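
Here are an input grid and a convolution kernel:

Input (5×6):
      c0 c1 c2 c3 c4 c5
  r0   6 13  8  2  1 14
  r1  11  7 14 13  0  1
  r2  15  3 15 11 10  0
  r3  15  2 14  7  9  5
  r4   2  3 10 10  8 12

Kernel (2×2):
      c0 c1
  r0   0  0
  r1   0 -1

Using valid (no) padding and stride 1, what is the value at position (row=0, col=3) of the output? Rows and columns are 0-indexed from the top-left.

The receptive field on the input at this output position is [2 1 / 13 0]. Elementwise product with the kernel and sum: 0·-1.

0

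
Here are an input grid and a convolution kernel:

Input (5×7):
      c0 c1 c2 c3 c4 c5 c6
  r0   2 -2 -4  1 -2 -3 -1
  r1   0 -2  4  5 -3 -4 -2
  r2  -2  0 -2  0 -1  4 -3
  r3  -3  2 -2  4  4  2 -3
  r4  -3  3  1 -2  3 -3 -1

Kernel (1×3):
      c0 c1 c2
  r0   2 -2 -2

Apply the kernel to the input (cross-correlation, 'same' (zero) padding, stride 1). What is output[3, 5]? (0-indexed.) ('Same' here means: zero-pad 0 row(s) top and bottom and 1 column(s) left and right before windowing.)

10

The receptive field on the zero-padded input at this output position is [4 2 -3]. Elementwise product with the kernel and sum: 4·2 + 2·-2 + -3·-2.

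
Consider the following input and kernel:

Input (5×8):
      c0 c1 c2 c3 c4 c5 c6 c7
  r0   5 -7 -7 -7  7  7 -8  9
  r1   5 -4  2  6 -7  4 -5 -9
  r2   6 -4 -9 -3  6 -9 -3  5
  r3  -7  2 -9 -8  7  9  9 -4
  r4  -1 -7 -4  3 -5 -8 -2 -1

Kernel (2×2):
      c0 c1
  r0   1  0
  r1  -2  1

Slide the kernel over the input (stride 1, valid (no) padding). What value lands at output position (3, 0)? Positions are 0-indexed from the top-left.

-12

The receptive field on the input at this output position is [-7 2 / -1 -7]. Elementwise product with the kernel and sum: -7·1 + -1·-2 + -7·1.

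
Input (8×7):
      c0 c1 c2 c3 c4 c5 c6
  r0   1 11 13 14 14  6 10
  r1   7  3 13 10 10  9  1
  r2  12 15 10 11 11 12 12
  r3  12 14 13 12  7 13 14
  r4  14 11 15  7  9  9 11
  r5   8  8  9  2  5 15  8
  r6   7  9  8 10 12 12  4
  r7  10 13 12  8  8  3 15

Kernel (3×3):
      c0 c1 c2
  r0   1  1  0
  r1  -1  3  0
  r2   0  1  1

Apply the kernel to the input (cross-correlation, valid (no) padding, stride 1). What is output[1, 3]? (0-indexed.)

62

The receptive field on the input at this output position is [10 10 9 / 11 11 12 / 12 7 13]. Elementwise product with the kernel and sum: 10·1 + 10·1 + 11·-1 + 11·3 + 7·1 + 13·1.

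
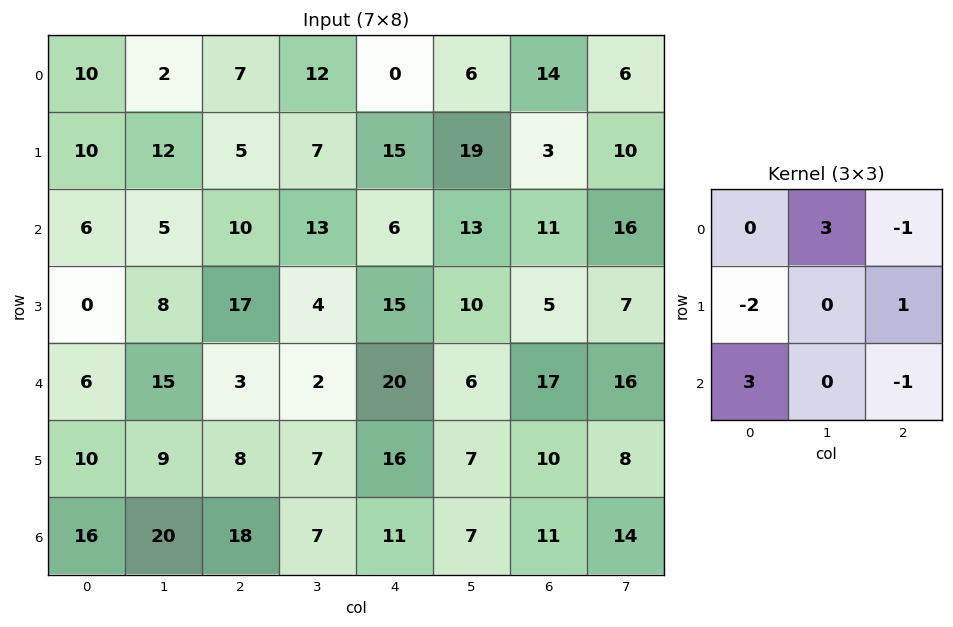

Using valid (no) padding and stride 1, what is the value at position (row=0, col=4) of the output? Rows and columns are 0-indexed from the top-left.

-16

The receptive field on the input at this output position is [0 6 14 / 15 19 3 / 6 13 11]. Elementwise product with the kernel and sum: 6·3 + 14·-1 + 15·-2 + 3·1 + 6·3 + 11·-1.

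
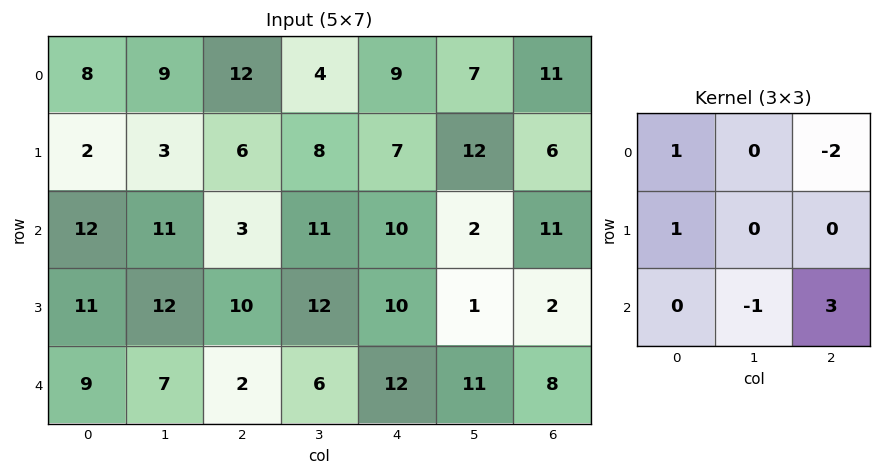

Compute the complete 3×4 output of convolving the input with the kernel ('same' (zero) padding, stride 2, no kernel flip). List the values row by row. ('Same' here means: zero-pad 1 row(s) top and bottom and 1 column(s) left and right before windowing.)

7 27 33 1
19 24 -12 12
-24 -5 16 12

Output[0,0]: The receptive field on the zero-padded input at this output position is [0 0 0 / 0 8 9 / 0 2 3]. Elementwise product with the kernel and sum: 0·1 + 0·-2 + 0·1 + 2·-1 + 3·3.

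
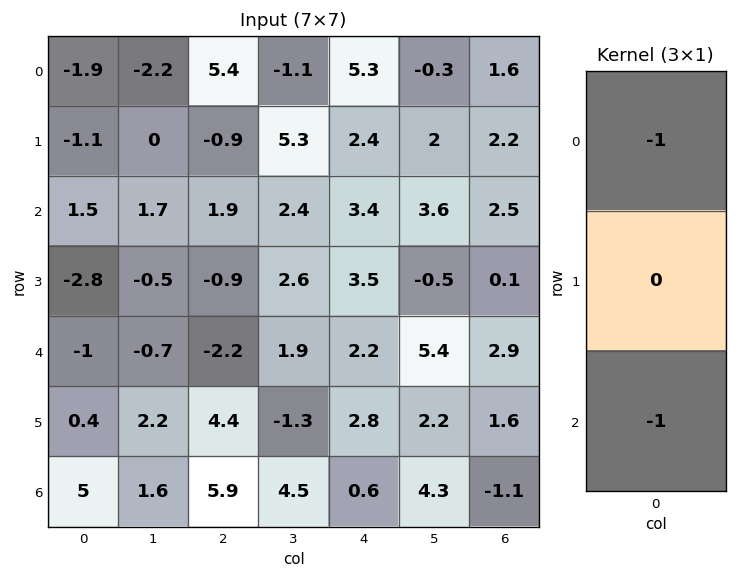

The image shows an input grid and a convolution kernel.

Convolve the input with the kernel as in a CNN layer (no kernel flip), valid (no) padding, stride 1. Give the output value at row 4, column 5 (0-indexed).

The receptive field on the input at this output position is [5.4 / 2.2 / 4.3]. Elementwise product with the kernel and sum: 5.4·-1 + 4.3·-1.

-9.7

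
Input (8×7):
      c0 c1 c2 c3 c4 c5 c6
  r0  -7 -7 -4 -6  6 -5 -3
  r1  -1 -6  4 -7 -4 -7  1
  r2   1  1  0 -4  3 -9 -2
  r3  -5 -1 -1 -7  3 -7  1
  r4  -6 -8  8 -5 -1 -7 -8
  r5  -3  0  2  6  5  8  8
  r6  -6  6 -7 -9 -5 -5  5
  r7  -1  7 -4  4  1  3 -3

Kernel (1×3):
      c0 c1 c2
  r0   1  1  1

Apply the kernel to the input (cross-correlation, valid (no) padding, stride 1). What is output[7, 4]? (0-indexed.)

1

The receptive field on the input at this output position is [1 3 -3]. Elementwise product with the kernel and sum: 1·1 + 3·1 + -3·1.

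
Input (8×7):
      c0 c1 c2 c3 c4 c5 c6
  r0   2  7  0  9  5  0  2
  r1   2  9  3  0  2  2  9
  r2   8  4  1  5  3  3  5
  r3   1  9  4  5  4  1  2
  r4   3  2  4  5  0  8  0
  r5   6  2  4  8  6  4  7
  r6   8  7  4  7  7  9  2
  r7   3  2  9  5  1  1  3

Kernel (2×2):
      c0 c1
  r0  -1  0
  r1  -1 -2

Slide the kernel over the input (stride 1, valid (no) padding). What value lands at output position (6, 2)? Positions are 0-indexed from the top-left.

-23

The receptive field on the input at this output position is [4 7 / 9 5]. Elementwise product with the kernel and sum: 4·-1 + 9·-1 + 5·-2.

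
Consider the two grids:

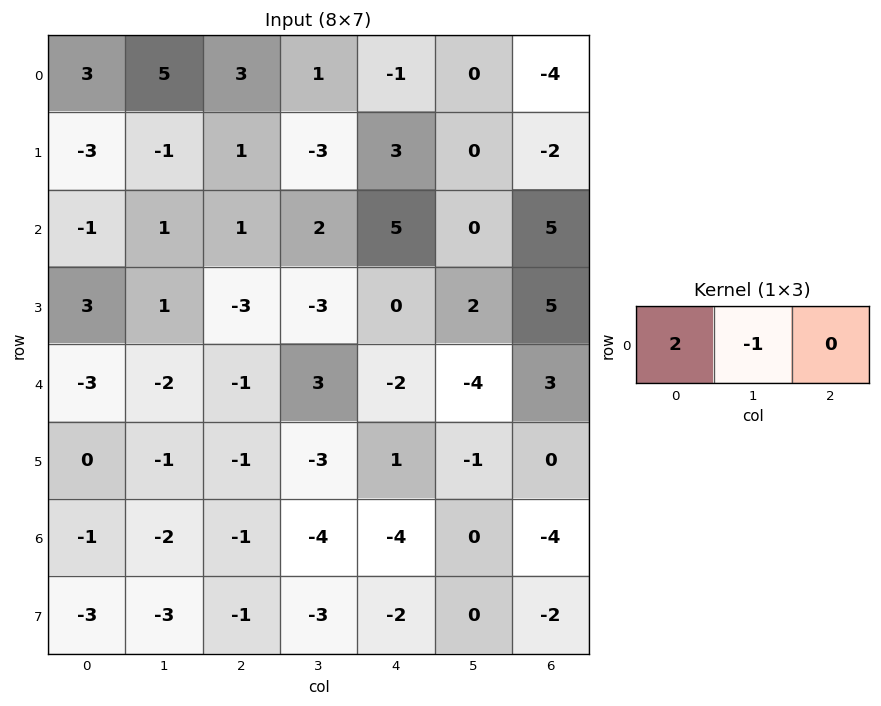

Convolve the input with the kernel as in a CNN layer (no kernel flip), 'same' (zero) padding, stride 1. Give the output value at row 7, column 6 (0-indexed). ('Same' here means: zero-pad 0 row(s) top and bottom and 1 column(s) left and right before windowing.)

2

The receptive field on the zero-padded input at this output position is [0 -2 0]. Elementwise product with the kernel and sum: 0·2 + -2·-1.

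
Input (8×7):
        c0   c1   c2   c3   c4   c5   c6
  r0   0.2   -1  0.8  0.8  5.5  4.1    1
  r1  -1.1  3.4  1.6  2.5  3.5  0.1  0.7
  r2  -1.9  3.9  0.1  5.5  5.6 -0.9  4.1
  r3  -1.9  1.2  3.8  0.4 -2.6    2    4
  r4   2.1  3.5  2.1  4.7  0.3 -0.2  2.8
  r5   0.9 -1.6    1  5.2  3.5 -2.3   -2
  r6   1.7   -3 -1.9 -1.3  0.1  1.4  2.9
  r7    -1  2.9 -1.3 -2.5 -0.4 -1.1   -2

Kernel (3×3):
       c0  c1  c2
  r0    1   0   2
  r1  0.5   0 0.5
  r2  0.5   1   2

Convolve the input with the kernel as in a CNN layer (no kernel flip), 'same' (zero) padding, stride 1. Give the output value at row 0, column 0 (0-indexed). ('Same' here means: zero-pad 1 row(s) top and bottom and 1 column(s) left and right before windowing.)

5.2

The receptive field on the zero-padded input at this output position is [0 0 0 / 0 0.2 -1 / 0 -1.1 3.4]. Elementwise product with the kernel and sum: 0·1 + 0·2 + 0·0.5 + -1·0.5 + 0·0.5 + -1.1·1 + 3.4·2.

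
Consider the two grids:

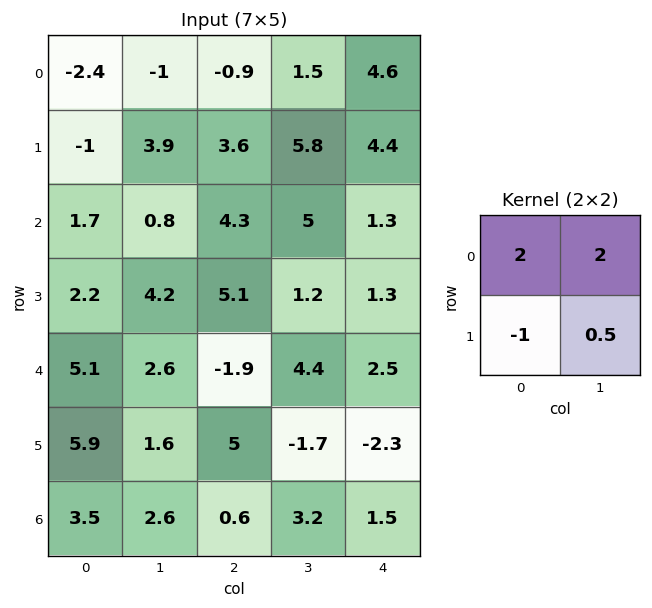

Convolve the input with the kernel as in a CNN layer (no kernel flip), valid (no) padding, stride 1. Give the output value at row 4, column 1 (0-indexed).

The receptive field on the input at this output position is [2.6 -1.9 / 1.6 5]. Elementwise product with the kernel and sum: 2.6·2 + -1.9·2 + 1.6·-1 + 5·0.5.

2.3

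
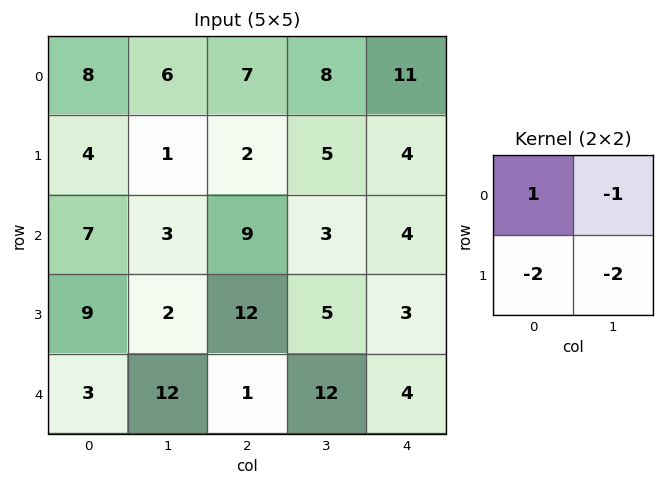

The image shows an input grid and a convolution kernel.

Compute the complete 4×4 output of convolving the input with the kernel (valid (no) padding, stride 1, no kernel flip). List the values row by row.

-8 -7 -15 -21
-17 -25 -27 -13
-18 -34 -28 -17
-23 -36 -19 -30

Output[0,0]: The receptive field on the input at this output position is [8 6 / 4 1]. Elementwise product with the kernel and sum: 8·1 + 6·-1 + 4·-2 + 1·-2.
Output[0,1]: The receptive field on the input at this output position is [6 7 / 1 2]. Elementwise product with the kernel and sum: 6·1 + 7·-1 + 1·-2 + 2·-2.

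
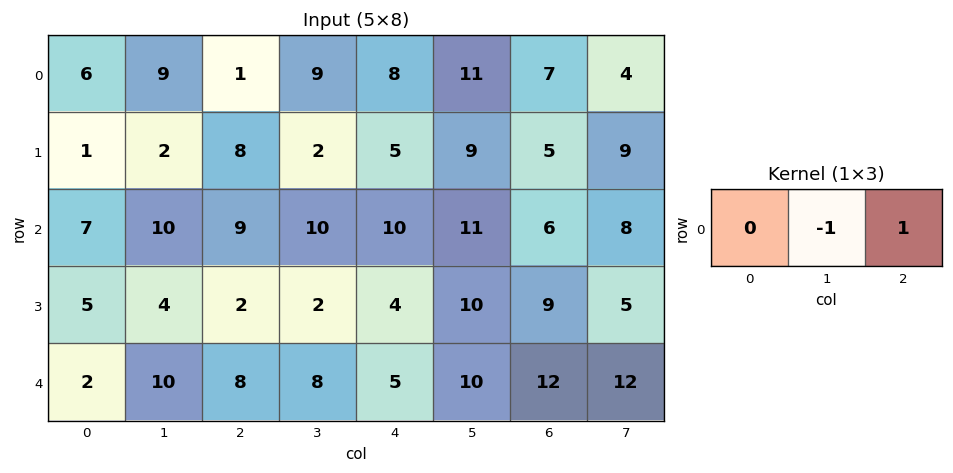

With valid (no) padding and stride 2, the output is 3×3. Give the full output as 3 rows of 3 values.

-8 -1 -4
-1 0 -5
-2 -3 2

Output[0,0]: The receptive field on the input at this output position is [6 9 1]. Elementwise product with the kernel and sum: 9·-1 + 1·1.
Output[0,1]: The receptive field on the input at this output position is [1 9 8]. Elementwise product with the kernel and sum: 9·-1 + 8·1.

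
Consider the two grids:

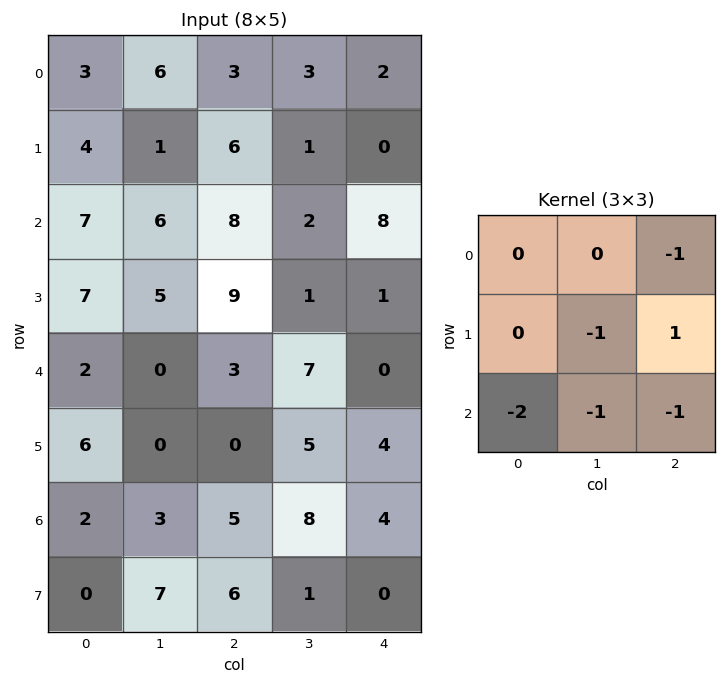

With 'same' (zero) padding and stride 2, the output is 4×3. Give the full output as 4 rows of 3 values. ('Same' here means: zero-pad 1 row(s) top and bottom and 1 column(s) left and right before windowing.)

-2 -9 -4
-14 -27 -11
-13 -2 -14
-6 -23 -6

Output[0,0]: The receptive field on the zero-padded input at this output position is [0 0 0 / 0 3 6 / 0 4 1]. Elementwise product with the kernel and sum: 0·-1 + 3·-1 + 6·1 + 0·-2 + 4·-1 + 1·-1.
Output[0,1]: The receptive field on the zero-padded input at this output position is [0 0 0 / 6 3 3 / 1 6 1]. Elementwise product with the kernel and sum: 0·-1 + 3·-1 + 3·1 + 1·-2 + 6·-1 + 1·-1.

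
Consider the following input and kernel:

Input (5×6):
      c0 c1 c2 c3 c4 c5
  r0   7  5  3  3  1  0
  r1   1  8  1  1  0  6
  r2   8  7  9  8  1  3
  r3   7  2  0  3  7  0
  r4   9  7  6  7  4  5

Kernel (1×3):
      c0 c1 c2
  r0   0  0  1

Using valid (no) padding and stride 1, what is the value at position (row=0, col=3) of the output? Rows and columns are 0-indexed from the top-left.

0

The receptive field on the input at this output position is [3 1 0]. Elementwise product with the kernel and sum: 0·1.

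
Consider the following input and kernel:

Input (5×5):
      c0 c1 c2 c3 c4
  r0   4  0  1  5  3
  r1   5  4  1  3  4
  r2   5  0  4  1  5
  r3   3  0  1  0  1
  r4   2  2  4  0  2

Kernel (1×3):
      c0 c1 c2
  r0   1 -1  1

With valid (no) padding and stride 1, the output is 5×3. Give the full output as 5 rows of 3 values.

Output[0,0]: The receptive field on the input at this output position is [4 0 1]. Elementwise product with the kernel and sum: 4·1 + 0·-1 + 1·1.

5 4 -1
2 6 2
9 -3 8
4 -1 2
4 -2 6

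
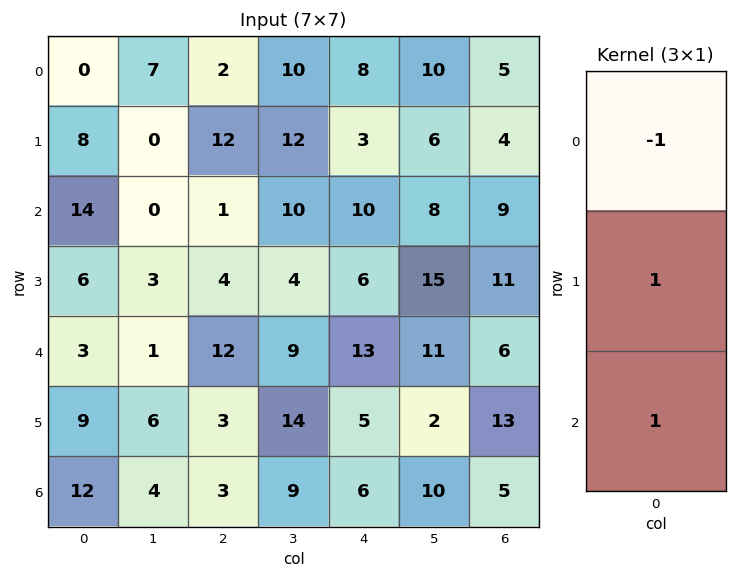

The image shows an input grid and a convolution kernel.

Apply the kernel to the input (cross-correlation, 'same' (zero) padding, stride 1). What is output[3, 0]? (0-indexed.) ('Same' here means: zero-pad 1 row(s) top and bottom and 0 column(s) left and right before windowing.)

-5

The receptive field on the zero-padded input at this output position is [14 / 6 / 3]. Elementwise product with the kernel and sum: 14·-1 + 6·1 + 3·1.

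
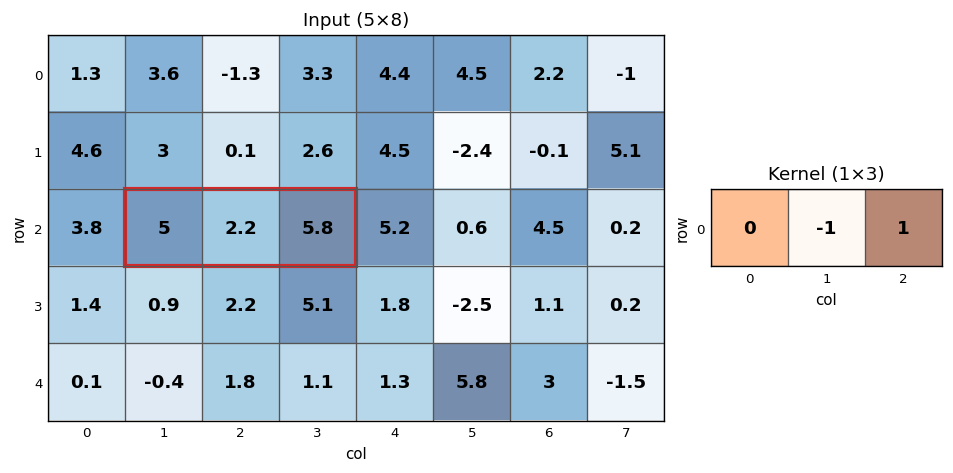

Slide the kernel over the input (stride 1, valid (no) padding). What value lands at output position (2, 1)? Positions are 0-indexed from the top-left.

3.6

The receptive field on the input at this output position is [5 2.2 5.8]. Elementwise product with the kernel and sum: 2.2·-1 + 5.8·1.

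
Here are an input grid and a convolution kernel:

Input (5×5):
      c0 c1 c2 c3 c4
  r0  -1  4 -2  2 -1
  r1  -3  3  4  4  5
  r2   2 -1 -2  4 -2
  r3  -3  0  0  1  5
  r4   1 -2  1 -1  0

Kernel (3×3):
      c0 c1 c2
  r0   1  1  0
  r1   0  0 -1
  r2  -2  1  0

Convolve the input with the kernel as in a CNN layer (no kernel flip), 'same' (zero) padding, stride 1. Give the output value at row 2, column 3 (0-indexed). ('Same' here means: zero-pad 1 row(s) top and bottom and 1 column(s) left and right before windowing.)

11

The receptive field on the zero-padded input at this output position is [4 4 5 / -2 4 -2 / 0 1 5]. Elementwise product with the kernel and sum: 4·1 + 4·1 + -2·-1 + 0·-2 + 1·1.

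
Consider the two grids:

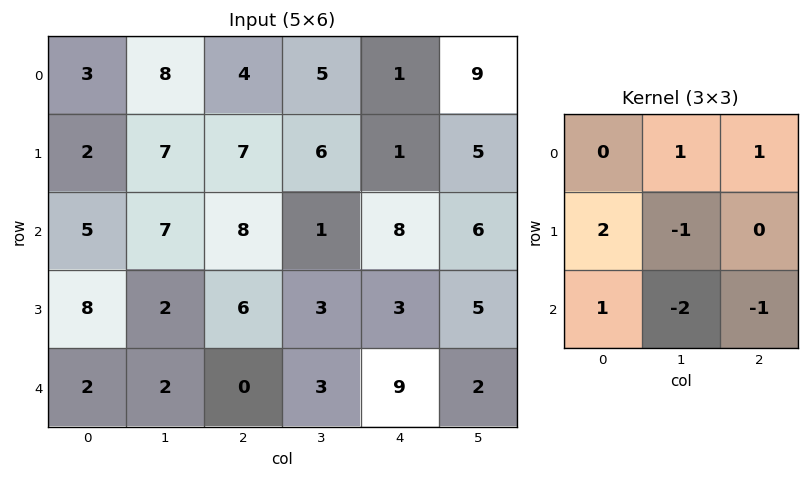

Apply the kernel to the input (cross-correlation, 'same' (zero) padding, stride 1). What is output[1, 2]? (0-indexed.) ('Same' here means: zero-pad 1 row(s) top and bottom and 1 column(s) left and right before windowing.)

The receptive field on the zero-padded input at this output position is [8 4 5 / 7 7 6 / 7 8 1]. Elementwise product with the kernel and sum: 4·1 + 5·1 + 7·2 + 7·-1 + 7·1 + 8·-2 + 1·-1.

6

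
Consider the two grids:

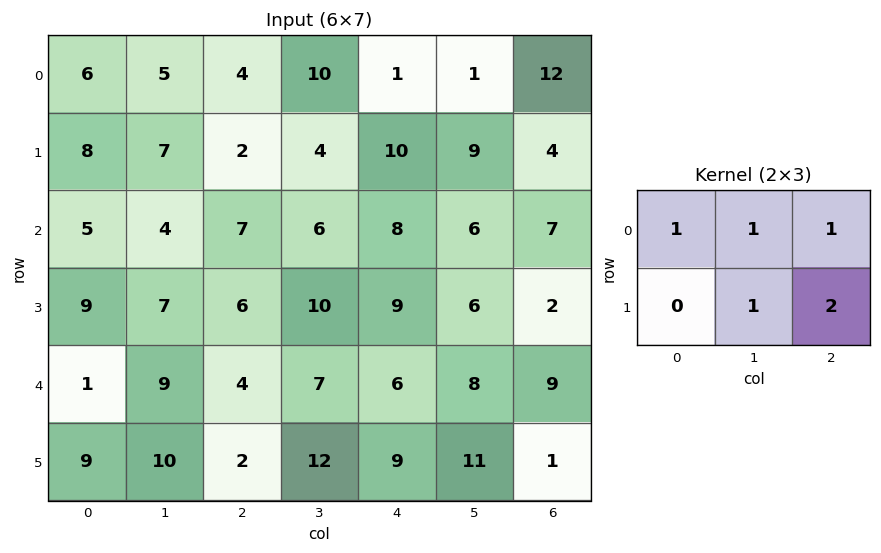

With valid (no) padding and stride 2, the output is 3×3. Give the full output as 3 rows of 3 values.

Output[0,0]: The receptive field on the input at this output position is [6 5 4 / 8 7 2]. Elementwise product with the kernel and sum: 6·1 + 5·1 + 4·1 + 7·1 + 2·2.
Output[0,1]: The receptive field on the input at this output position is [4 10 1 / 2 4 10]. Elementwise product with the kernel and sum: 4·1 + 10·1 + 1·1 + 4·1 + 10·2.

26 39 31
35 49 31
28 47 36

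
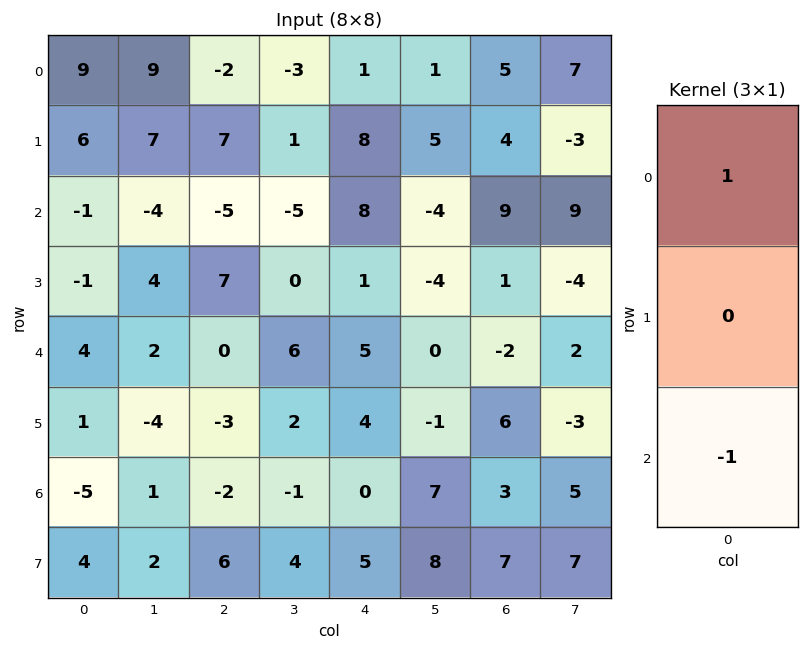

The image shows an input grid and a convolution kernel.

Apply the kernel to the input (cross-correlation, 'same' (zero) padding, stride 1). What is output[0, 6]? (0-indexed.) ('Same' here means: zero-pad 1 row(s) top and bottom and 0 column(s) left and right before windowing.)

-4

The receptive field on the zero-padded input at this output position is [0 / 5 / 4]. Elementwise product with the kernel and sum: 0·1 + 4·-1.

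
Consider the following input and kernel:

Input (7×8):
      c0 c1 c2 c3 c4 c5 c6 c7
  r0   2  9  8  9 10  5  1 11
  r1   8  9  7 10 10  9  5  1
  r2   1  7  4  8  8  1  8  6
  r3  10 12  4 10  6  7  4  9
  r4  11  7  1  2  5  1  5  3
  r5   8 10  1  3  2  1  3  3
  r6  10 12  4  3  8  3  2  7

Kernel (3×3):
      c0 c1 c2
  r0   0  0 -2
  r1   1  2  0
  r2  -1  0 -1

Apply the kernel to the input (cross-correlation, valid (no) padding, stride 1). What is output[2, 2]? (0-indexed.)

The receptive field on the input at this output position is [4 8 8 / 4 10 6 / 1 2 5]. Elementwise product with the kernel and sum: 8·-2 + 4·1 + 10·2 + 1·-1 + 5·-1.

2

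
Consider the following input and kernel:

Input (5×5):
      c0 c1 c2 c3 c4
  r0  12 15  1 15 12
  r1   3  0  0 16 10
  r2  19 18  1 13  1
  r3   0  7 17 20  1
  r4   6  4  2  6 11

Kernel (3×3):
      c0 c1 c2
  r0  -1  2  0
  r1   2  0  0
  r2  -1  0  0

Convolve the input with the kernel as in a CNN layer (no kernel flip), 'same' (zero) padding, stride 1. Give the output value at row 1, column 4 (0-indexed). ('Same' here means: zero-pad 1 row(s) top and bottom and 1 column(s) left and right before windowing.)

28

The receptive field on the zero-padded input at this output position is [15 12 0 / 16 10 0 / 13 1 0]. Elementwise product with the kernel and sum: 15·-1 + 12·2 + 16·2 + 13·-1.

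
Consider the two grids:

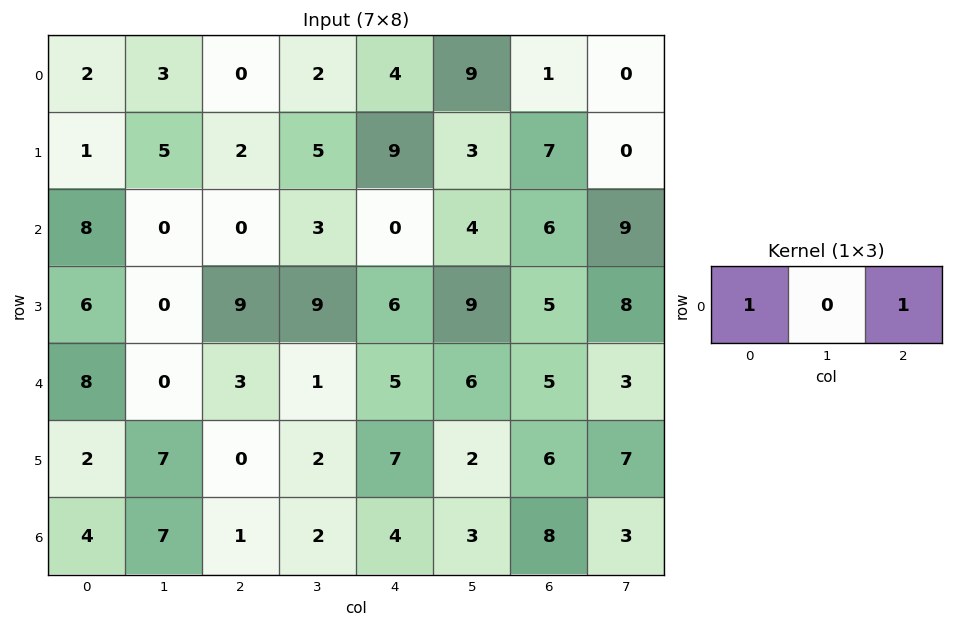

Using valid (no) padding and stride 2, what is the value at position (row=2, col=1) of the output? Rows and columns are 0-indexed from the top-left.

8

The receptive field on the input at this output position is [3 1 5]. Elementwise product with the kernel and sum: 3·1 + 5·1.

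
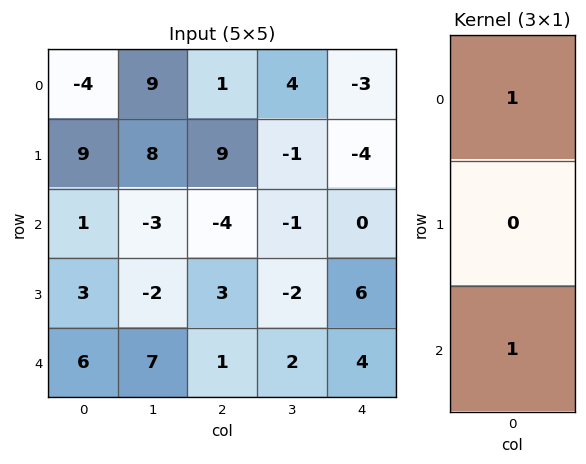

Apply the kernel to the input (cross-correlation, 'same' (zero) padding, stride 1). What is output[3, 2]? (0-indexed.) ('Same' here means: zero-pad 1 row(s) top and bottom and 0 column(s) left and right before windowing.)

The receptive field on the zero-padded input at this output position is [-4 / 3 / 1]. Elementwise product with the kernel and sum: -4·1 + 1·1.

-3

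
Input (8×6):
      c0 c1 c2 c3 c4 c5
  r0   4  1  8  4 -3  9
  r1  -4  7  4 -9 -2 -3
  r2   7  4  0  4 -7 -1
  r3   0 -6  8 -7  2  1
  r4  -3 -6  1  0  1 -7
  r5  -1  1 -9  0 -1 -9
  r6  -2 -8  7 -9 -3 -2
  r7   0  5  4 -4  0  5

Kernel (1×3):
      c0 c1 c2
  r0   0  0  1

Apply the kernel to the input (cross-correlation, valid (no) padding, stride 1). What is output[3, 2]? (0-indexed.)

The receptive field on the input at this output position is [8 -7 2]. Elementwise product with the kernel and sum: 2·1.

2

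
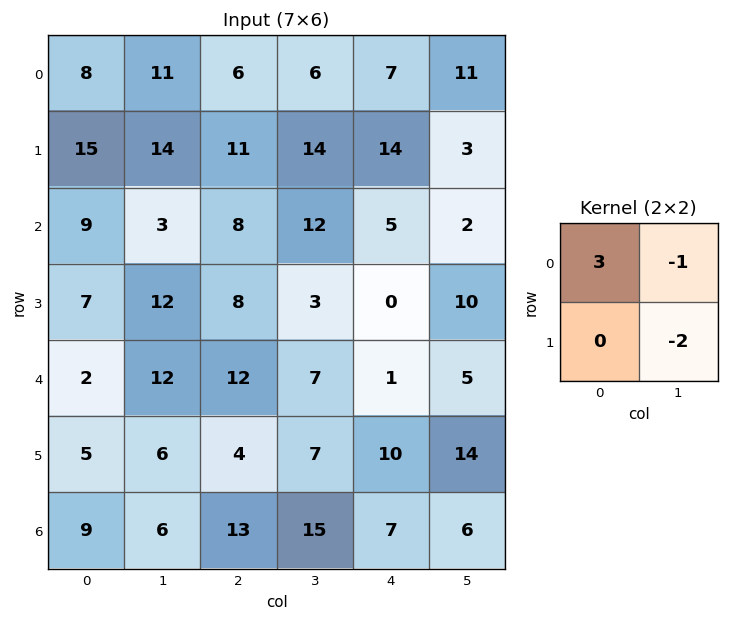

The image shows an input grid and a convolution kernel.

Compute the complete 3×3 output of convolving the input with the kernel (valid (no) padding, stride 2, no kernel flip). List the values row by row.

Output[0,0]: The receptive field on the input at this output position is [8 11 / 15 14]. Elementwise product with the kernel and sum: 8·3 + 11·-1 + 14·-2.

-15 -16 4
0 6 -7
-18 15 -30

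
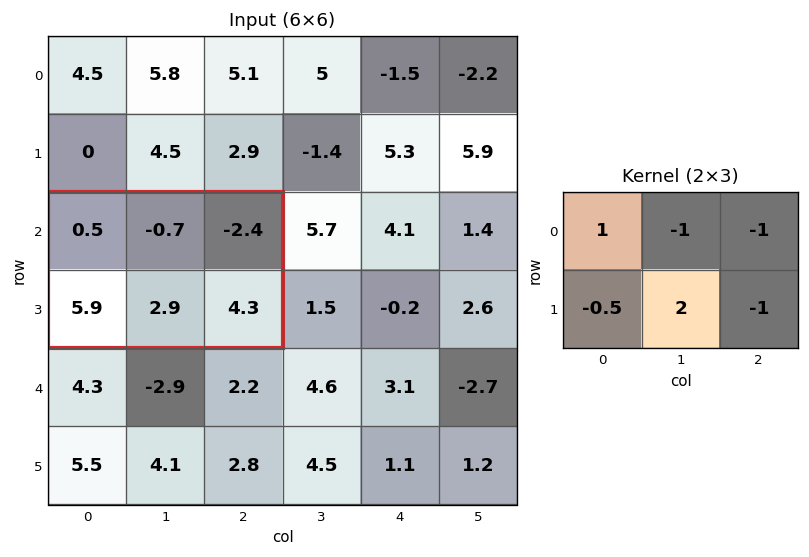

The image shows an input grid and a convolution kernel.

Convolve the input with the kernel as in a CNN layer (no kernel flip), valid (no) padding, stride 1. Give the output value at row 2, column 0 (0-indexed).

The receptive field on the input at this output position is [0.5 -0.7 -2.4 / 5.9 2.9 4.3]. Elementwise product with the kernel and sum: 0.5·1 + -0.7·-1 + -2.4·-1 + 5.9·-0.5 + 2.9·2 + 4.3·-1.

2.15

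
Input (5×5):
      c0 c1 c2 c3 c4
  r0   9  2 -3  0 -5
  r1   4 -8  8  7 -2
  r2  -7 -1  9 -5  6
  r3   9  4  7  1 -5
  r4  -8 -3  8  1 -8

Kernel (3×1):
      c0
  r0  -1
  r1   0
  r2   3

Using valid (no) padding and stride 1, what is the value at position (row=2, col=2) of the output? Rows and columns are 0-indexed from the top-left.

The receptive field on the input at this output position is [9 / 7 / 8]. Elementwise product with the kernel and sum: 9·-1 + 8·3.

15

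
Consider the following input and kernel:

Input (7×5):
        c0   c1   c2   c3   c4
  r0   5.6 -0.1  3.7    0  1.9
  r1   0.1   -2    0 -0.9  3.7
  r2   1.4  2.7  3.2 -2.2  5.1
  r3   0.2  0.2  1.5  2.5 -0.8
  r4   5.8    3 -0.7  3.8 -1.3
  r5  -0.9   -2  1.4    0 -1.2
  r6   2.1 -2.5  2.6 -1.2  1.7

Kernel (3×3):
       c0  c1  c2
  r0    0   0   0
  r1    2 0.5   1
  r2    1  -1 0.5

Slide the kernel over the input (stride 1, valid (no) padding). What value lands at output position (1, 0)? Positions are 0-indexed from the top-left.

The receptive field on the input at this output position is [0.1 -2 0 / 1.4 2.7 3.2 / 0.2 0.2 1.5]. Elementwise product with the kernel and sum: 1.4·2 + 2.7·0.5 + 3.2·1 + 0.2·1 + 0.2·-1 + 1.5·0.5.

8.1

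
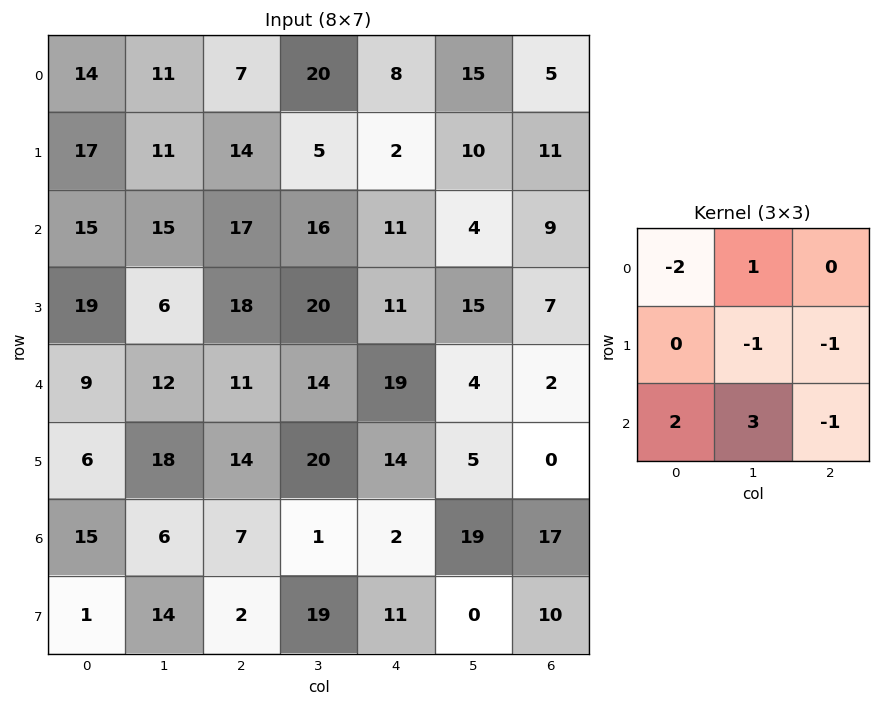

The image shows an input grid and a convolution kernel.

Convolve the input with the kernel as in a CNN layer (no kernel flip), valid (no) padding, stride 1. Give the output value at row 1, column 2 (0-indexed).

35

The receptive field on the input at this output position is [14 5 2 / 17 16 11 / 18 20 11]. Elementwise product with the kernel and sum: 14·-2 + 5·1 + 16·-1 + 11·-1 + 18·2 + 20·3 + 11·-1.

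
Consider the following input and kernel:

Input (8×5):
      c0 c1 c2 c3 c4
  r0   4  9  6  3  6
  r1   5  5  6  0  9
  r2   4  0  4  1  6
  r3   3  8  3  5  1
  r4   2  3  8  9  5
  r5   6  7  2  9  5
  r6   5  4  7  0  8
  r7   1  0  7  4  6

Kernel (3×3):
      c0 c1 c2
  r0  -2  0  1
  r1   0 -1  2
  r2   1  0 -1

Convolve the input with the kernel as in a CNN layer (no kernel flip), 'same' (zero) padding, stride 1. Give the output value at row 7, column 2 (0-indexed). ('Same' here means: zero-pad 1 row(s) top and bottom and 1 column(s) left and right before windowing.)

-7

The receptive field on the zero-padded input at this output position is [4 7 0 / 0 7 4 / 0 0 0]. Elementwise product with the kernel and sum: 4·-2 + 0·1 + 7·-1 + 4·2 + 0·1 + 0·-1.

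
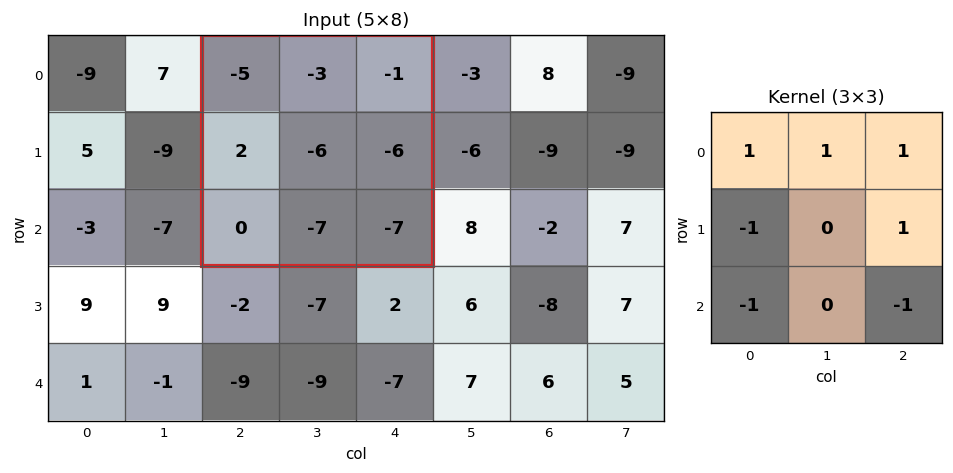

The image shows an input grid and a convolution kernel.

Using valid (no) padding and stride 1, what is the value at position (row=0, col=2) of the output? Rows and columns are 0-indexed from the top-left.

-10

The receptive field on the input at this output position is [-5 -3 -1 / 2 -6 -6 / 0 -7 -7]. Elementwise product with the kernel and sum: -5·1 + -3·1 + -1·1 + 2·-1 + -6·1 + 0·-1 + -7·-1.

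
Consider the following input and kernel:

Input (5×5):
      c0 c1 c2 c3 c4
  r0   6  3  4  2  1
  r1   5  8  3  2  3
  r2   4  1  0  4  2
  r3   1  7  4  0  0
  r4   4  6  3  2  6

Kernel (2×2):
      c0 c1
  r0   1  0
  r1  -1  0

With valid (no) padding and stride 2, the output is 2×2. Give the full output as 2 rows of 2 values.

Output[0,0]: The receptive field on the input at this output position is [6 3 / 5 8]. Elementwise product with the kernel and sum: 6·1 + 5·-1.

1 1
3 -4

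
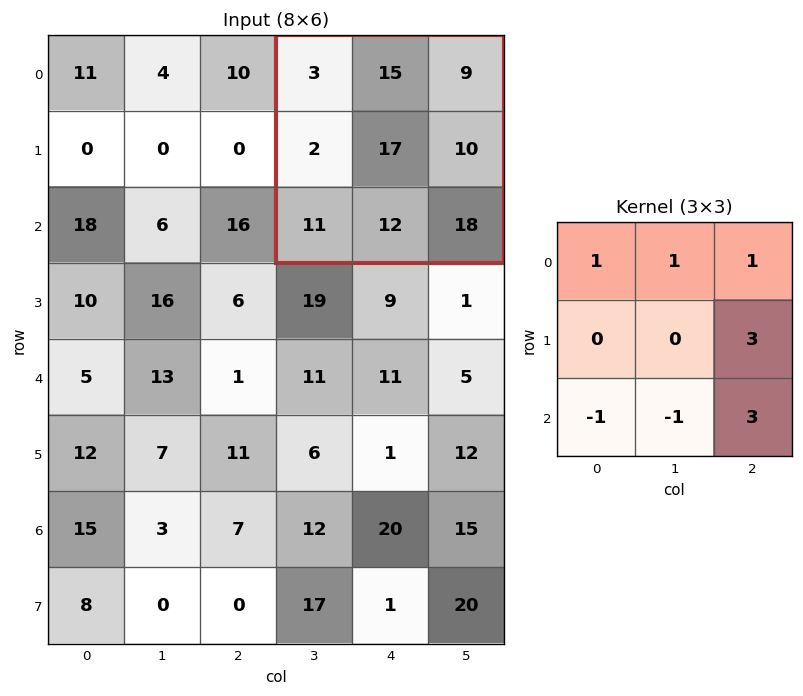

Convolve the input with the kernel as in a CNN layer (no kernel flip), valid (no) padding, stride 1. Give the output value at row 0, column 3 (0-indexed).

The receptive field on the input at this output position is [3 15 9 / 2 17 10 / 11 12 18]. Elementwise product with the kernel and sum: 3·1 + 15·1 + 9·1 + 10·3 + 11·-1 + 12·-1 + 18·3.

88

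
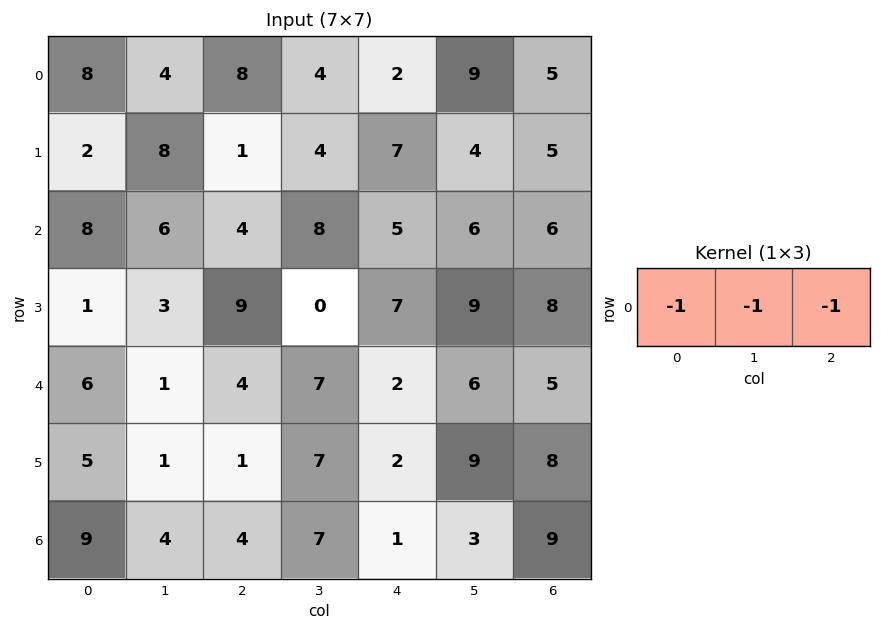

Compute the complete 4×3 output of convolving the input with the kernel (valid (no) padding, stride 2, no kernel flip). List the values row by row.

Output[0,0]: The receptive field on the input at this output position is [8 4 8]. Elementwise product with the kernel and sum: 8·-1 + 4·-1 + 8·-1.
Output[0,1]: The receptive field on the input at this output position is [8 4 2]. Elementwise product with the kernel and sum: 8·-1 + 4·-1 + 2·-1.

-20 -14 -16
-18 -17 -17
-11 -13 -13
-17 -12 -13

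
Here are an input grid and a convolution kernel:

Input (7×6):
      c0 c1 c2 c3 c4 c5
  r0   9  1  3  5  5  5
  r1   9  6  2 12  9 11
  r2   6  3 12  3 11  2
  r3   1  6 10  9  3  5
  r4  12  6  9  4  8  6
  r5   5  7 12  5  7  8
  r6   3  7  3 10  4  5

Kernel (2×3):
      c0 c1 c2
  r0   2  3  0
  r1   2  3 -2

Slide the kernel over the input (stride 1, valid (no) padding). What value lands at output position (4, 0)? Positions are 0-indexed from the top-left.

The receptive field on the input at this output position is [12 6 9 / 5 7 12]. Elementwise product with the kernel and sum: 12·2 + 6·3 + 5·2 + 7·3 + 12·-2.

49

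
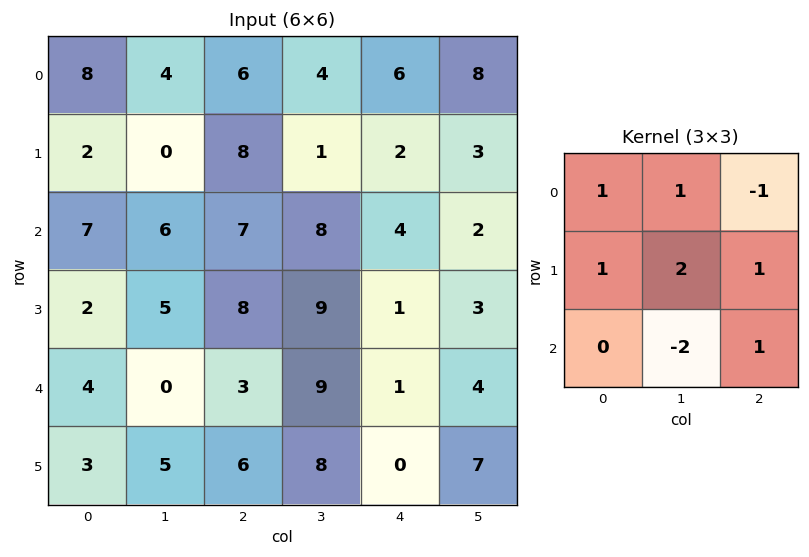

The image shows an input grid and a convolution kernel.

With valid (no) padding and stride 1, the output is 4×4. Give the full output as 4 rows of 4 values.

Output[0,0]: The receptive field on the input at this output position is [8 4 6 / 2 0 8 / 7 6 7]. Elementwise product with the kernel and sum: 8·1 + 4·1 + 6·-1 + 2·1 + 0·2 + 8·1 + 6·-2 + 7·1.

11 17 4 4
18 28 17 19
29 38 21 26
2 15 22 29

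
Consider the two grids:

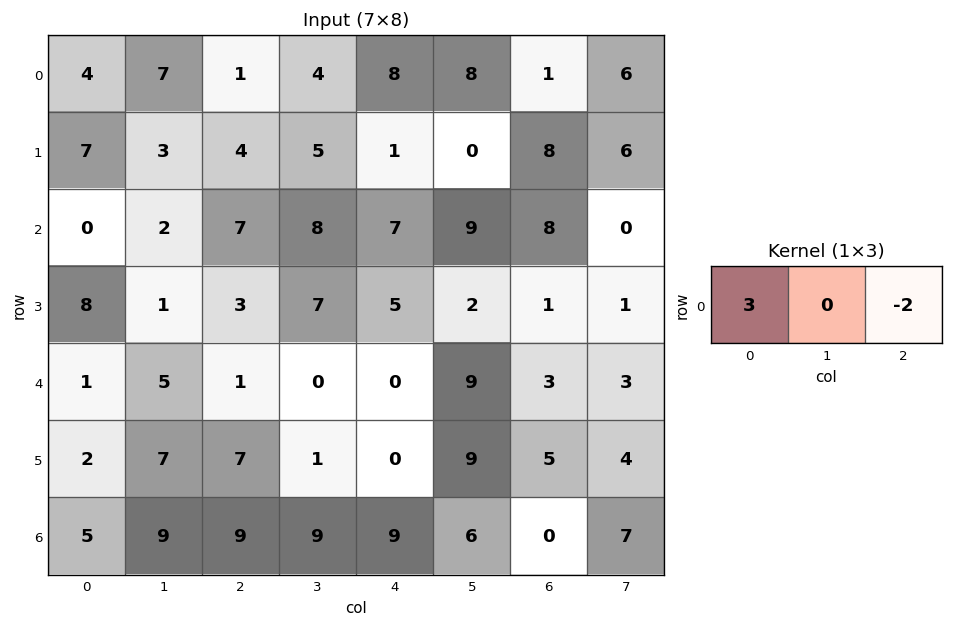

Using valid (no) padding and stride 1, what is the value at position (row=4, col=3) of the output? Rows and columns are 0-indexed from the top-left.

-18

The receptive field on the input at this output position is [0 0 9]. Elementwise product with the kernel and sum: 0·3 + 9·-2.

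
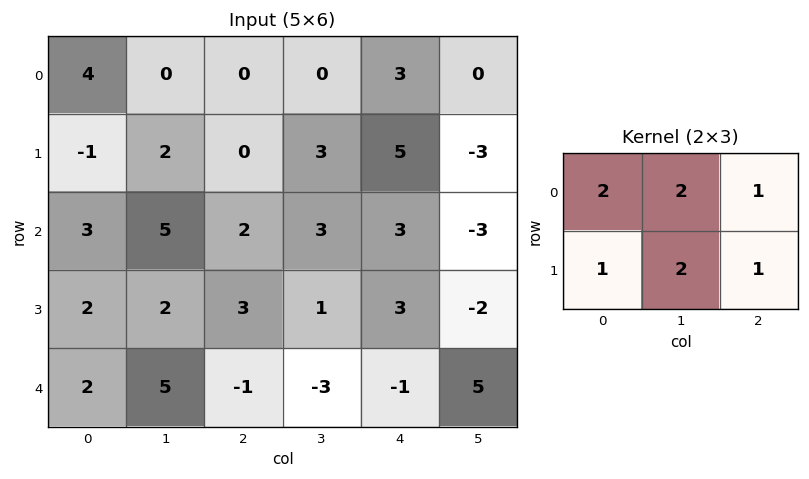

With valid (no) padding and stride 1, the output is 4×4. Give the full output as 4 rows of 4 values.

Output[0,0]: The receptive field on the input at this output position is [4 0 0 / -1 2 0]. Elementwise product with the kernel and sum: 4·2 + 0·2 + 0·1 + -1·1 + 2·2 + 0·1.

11 5 14 16
17 19 22 19
27 26 21 14
22 11 3 6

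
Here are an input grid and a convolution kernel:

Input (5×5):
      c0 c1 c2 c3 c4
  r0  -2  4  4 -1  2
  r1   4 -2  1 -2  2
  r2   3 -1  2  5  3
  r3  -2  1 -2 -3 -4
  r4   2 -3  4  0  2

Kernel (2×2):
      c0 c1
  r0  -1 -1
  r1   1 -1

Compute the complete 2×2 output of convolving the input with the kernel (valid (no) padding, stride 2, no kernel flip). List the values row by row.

Output[0,0]: The receptive field on the input at this output position is [-2 4 / 4 -2]. Elementwise product with the kernel and sum: -2·-1 + 4·-1 + 4·1 + -2·-1.

4 0
-5 -6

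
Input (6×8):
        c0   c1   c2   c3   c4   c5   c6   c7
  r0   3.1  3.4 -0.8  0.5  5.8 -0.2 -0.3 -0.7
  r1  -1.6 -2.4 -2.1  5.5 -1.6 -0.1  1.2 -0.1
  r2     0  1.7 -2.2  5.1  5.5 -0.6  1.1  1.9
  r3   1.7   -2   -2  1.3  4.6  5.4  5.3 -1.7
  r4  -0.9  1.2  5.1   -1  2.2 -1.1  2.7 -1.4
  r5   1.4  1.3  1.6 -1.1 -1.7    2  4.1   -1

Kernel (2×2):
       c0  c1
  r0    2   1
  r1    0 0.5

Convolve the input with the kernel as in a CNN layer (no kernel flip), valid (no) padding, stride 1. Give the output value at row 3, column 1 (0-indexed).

-3.45

The receptive field on the input at this output position is [-2 -2 / 1.2 5.1]. Elementwise product with the kernel and sum: -2·2 + -2·1 + 5.1·0.5.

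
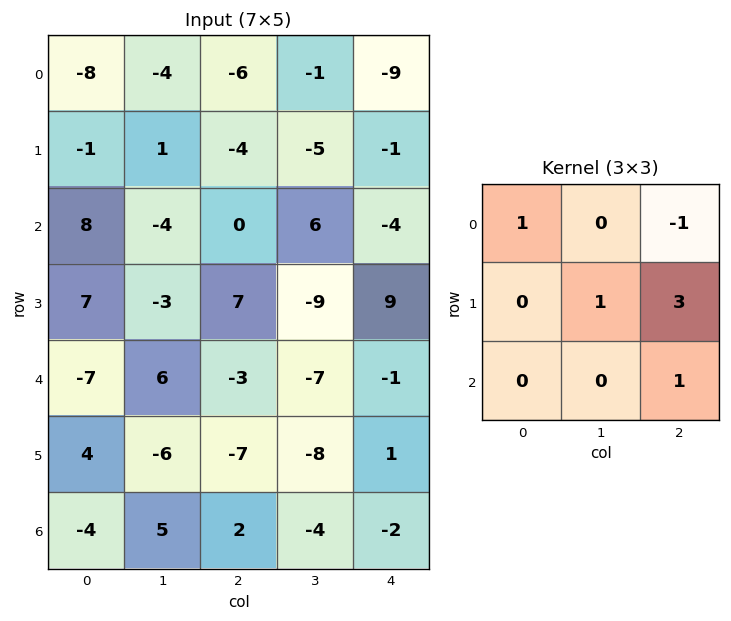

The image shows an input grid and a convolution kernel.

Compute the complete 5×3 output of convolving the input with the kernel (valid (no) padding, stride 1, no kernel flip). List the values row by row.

Output[0,0]: The receptive field on the input at this output position is [-8 -4 -6 / -1 1 -4 / 8 -4 0]. Elementwise product with the kernel and sum: -8·1 + -6·-1 + 1·1 + -4·3 + 0·1.

-13 -16 -9
6 15 0
23 -37 21
-10 -26 -11
-29 -22 -9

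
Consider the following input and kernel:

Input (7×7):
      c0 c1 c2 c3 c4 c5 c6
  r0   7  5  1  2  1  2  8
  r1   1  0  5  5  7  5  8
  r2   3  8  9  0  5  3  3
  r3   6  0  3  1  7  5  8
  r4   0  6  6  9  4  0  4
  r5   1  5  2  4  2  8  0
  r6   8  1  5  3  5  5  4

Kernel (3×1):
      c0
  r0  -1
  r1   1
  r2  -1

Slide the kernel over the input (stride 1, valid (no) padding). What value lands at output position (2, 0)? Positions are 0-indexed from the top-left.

The receptive field on the input at this output position is [3 / 6 / 0]. Elementwise product with the kernel and sum: 3·-1 + 6·1 + 0·-1.

3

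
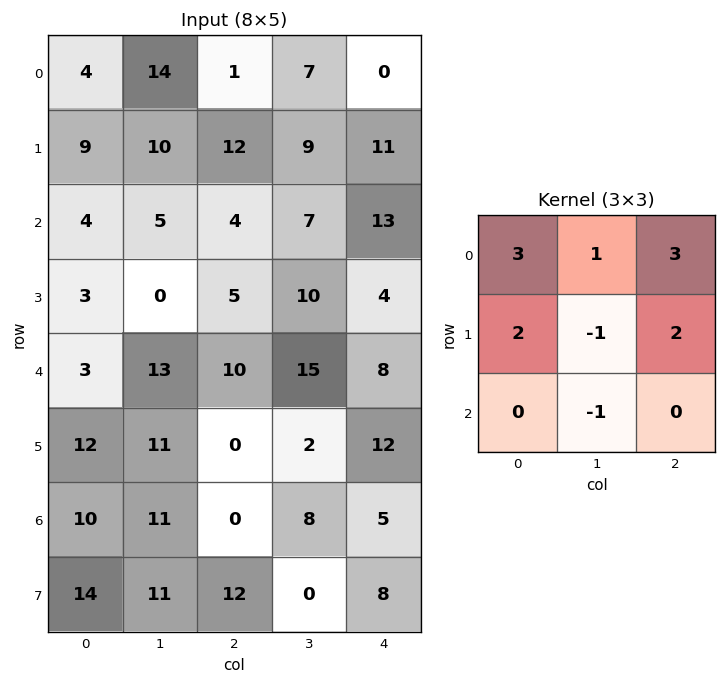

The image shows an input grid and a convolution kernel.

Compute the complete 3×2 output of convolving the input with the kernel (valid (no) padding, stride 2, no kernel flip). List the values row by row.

Output[0,0]: The receptive field on the input at this output position is [4 14 1 / 9 10 12 / 4 5 4]. Elementwise product with the kernel and sum: 4·3 + 14·1 + 1·3 + 9·2 + 10·-1 + 12·2 + 5·-1.
Output[0,1]: The receptive field on the input at this output position is [1 7 0 / 12 9 11 / 4 7 13]. Elementwise product with the kernel and sum: 1·3 + 7·1 + 0·3 + 12·2 + 9·-1 + 11·2 + 7·-1.

56 40
32 51
54 83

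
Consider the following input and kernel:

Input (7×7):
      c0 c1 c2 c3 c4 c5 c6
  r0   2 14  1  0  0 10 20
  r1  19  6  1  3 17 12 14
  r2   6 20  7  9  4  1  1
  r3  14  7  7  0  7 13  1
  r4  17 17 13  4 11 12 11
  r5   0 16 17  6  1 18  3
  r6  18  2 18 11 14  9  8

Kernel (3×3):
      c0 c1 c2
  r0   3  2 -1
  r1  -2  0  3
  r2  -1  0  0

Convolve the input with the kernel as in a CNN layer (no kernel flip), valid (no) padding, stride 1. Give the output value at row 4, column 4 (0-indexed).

39

The receptive field on the input at this output position is [11 12 11 / 1 18 3 / 14 9 8]. Elementwise product with the kernel and sum: 11·3 + 12·2 + 11·-1 + 1·-2 + 3·3 + 14·-1.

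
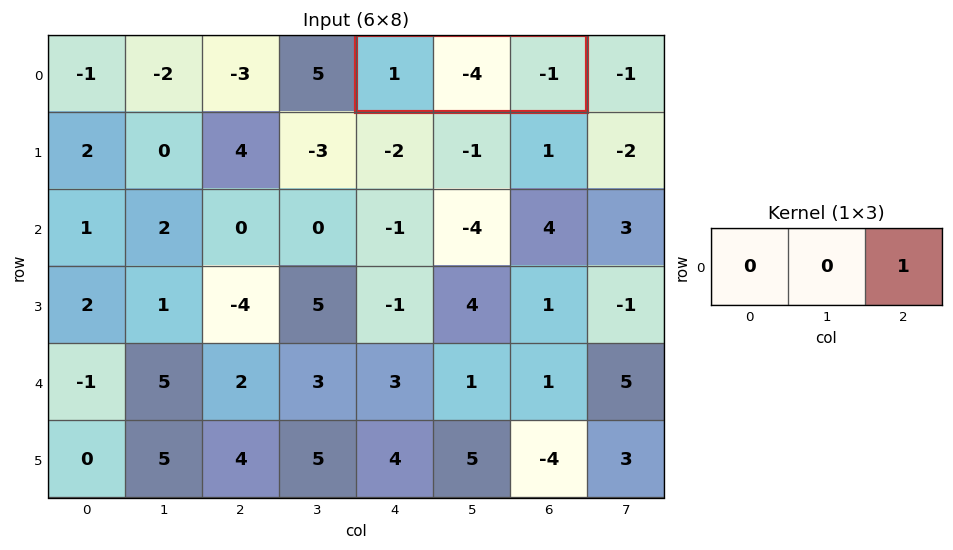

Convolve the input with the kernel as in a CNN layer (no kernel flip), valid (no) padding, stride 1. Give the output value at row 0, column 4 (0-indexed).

-1

The receptive field on the input at this output position is [1 -4 -1]. Elementwise product with the kernel and sum: -1·1.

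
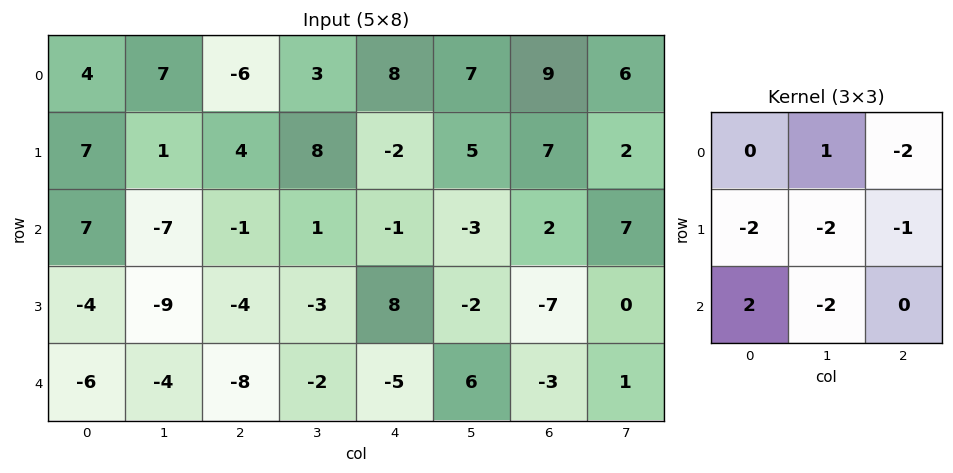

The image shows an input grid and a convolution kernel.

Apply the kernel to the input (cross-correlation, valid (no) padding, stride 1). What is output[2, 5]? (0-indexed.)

The receptive field on the input at this output position is [-3 2 7 / -2 -7 0 / 6 -3 1]. Elementwise product with the kernel and sum: 2·1 + 7·-2 + -2·-2 + -7·-2 + 0·-1 + 6·2 + -3·-2.

24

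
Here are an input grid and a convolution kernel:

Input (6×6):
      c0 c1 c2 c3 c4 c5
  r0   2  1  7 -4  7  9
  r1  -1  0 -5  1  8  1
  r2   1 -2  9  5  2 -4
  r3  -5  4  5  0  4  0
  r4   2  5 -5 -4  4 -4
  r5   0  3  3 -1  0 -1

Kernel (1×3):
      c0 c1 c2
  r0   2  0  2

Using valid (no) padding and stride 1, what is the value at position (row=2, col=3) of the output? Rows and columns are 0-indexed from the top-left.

2

The receptive field on the input at this output position is [5 2 -4]. Elementwise product with the kernel and sum: 5·2 + -4·2.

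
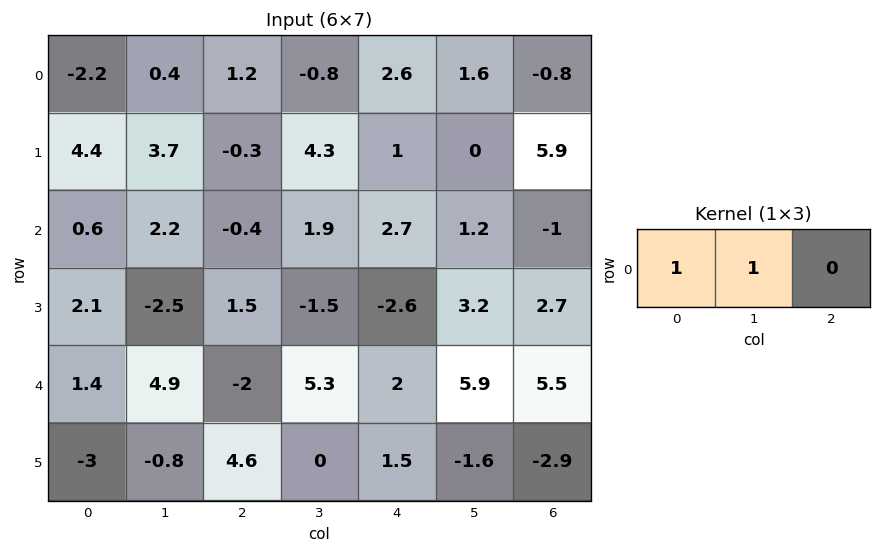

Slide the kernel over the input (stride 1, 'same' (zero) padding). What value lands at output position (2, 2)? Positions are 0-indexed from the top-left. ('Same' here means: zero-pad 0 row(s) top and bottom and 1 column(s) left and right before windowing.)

The receptive field on the zero-padded input at this output position is [2.2 -0.4 1.9]. Elementwise product with the kernel and sum: 2.2·1 + -0.4·1.

1.8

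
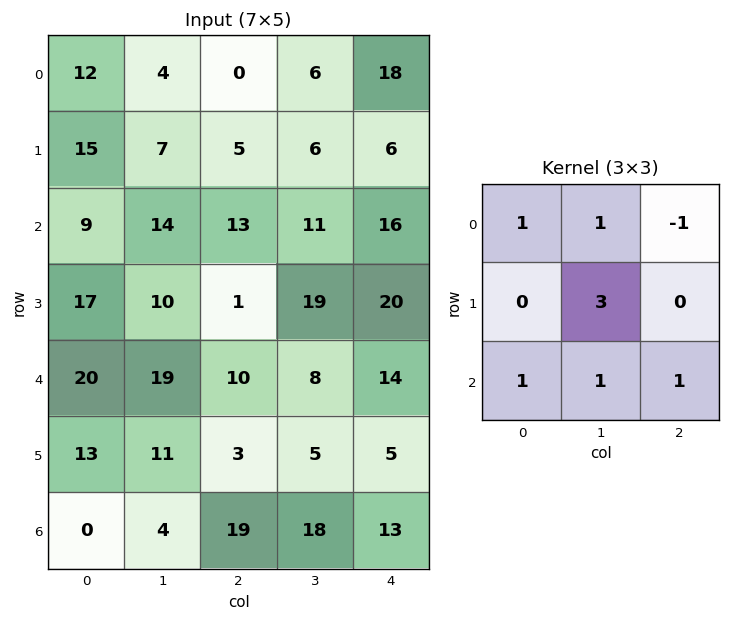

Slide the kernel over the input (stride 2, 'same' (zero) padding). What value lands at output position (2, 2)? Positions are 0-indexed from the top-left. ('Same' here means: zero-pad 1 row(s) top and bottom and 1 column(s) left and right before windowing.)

91

The receptive field on the zero-padded input at this output position is [19 20 0 / 8 14 0 / 5 5 0]. Elementwise product with the kernel and sum: 19·1 + 20·1 + 0·-1 + 14·3 + 5·1 + 5·1 + 0·1.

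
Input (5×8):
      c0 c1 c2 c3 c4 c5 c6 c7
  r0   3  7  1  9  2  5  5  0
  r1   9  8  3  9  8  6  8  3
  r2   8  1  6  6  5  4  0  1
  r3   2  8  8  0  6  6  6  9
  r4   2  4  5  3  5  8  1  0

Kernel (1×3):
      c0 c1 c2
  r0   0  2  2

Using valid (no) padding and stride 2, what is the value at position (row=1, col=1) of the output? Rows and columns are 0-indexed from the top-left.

22

The receptive field on the input at this output position is [6 6 5]. Elementwise product with the kernel and sum: 6·2 + 5·2.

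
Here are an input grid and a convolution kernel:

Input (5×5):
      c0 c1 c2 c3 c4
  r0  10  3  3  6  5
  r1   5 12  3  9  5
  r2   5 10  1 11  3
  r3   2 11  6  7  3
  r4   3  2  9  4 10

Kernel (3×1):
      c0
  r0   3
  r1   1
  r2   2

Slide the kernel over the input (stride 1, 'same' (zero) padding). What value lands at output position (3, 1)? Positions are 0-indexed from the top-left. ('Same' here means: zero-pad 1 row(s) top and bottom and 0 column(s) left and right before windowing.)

The receptive field on the zero-padded input at this output position is [10 / 11 / 2]. Elementwise product with the kernel and sum: 10·3 + 11·1 + 2·2.

45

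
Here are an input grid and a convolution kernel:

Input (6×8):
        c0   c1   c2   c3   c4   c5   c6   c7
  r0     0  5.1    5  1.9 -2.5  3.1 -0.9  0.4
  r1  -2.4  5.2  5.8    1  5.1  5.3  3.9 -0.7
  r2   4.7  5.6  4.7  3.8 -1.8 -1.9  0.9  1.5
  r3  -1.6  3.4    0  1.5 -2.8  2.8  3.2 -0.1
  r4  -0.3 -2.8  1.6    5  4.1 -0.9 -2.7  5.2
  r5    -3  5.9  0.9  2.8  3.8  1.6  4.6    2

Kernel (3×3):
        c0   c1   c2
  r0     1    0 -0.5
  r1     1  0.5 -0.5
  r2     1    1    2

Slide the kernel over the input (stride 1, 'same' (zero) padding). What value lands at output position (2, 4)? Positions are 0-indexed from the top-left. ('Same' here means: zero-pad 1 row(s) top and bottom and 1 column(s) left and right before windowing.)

The receptive field on the zero-padded input at this output position is [1 5.1 5.3 / 3.8 -1.8 -1.9 / 1.5 -2.8 2.8]. Elementwise product with the kernel and sum: 1·1 + 5.3·-0.5 + 3.8·1 + -1.8·0.5 + -1.9·-0.5 + 1.5·1 + -2.8·1 + 2.8·2.

6.5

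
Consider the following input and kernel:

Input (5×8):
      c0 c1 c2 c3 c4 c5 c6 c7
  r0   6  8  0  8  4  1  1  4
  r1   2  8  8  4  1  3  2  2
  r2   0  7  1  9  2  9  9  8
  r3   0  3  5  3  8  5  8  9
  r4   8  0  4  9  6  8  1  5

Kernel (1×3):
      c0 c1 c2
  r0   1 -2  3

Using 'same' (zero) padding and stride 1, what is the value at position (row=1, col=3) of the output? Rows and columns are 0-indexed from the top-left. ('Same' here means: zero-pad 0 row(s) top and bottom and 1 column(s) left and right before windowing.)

3

The receptive field on the zero-padded input at this output position is [8 4 1]. Elementwise product with the kernel and sum: 8·1 + 4·-2 + 1·3.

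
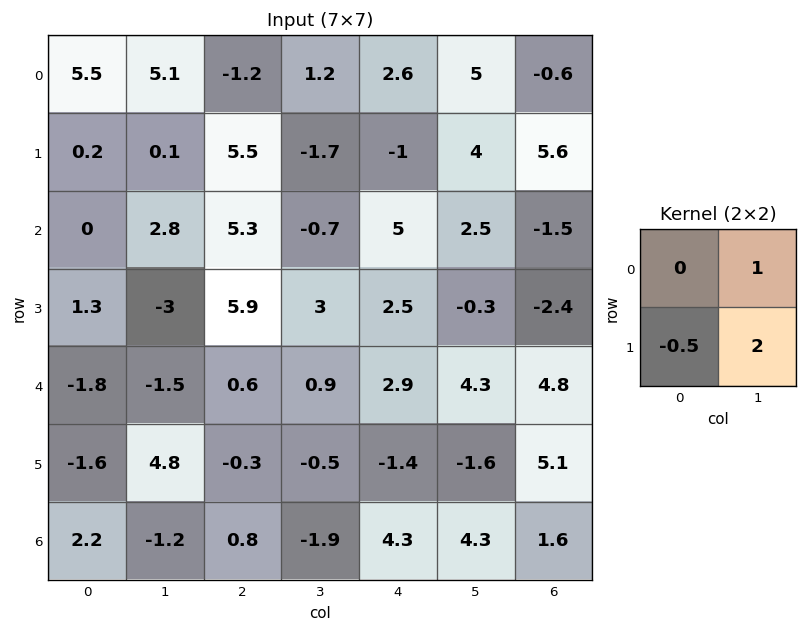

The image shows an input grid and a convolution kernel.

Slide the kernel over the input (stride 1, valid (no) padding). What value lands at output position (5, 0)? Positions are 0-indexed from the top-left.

1.3

The receptive field on the input at this output position is [-1.6 4.8 / 2.2 -1.2]. Elementwise product with the kernel and sum: 4.8·1 + 2.2·-0.5 + -1.2·2.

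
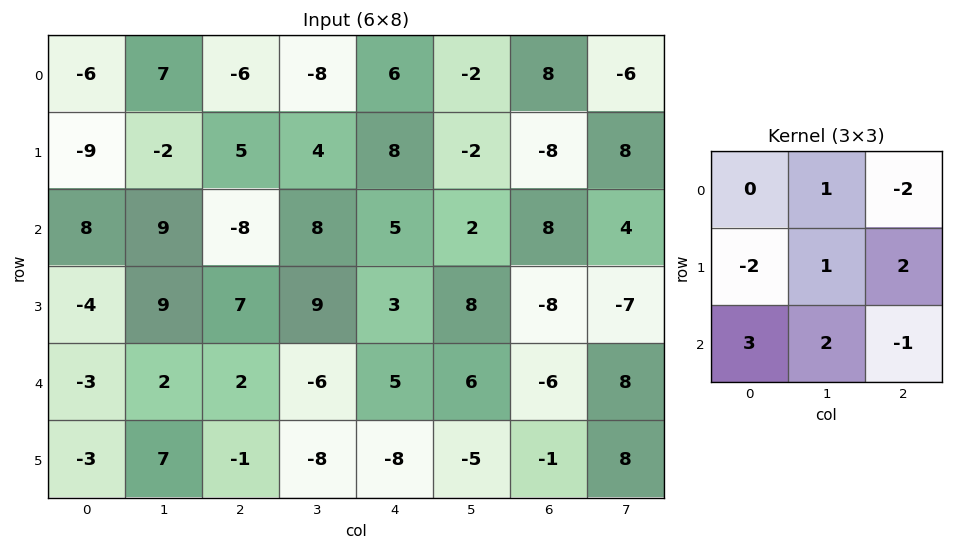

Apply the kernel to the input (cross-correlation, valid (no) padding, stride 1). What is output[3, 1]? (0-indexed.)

2

The receptive field on the input at this output position is [9 7 9 / 2 2 -6 / 7 -1 -8]. Elementwise product with the kernel and sum: 7·1 + 9·-2 + 2·-2 + 2·1 + -6·2 + 7·3 + -1·2 + -8·-1.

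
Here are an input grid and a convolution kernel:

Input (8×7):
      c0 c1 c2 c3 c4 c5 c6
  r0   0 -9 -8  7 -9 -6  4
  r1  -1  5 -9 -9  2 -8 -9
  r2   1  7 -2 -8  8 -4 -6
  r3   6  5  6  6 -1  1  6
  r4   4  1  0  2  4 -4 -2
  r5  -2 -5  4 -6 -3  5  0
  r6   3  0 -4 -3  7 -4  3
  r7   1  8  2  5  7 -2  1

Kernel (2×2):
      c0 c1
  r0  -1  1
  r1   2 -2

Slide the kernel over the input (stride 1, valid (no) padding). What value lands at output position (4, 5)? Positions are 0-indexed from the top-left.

The receptive field on the input at this output position is [-4 -2 / 5 0]. Elementwise product with the kernel and sum: -4·-1 + -2·1 + 5·2 + 0·-2.

12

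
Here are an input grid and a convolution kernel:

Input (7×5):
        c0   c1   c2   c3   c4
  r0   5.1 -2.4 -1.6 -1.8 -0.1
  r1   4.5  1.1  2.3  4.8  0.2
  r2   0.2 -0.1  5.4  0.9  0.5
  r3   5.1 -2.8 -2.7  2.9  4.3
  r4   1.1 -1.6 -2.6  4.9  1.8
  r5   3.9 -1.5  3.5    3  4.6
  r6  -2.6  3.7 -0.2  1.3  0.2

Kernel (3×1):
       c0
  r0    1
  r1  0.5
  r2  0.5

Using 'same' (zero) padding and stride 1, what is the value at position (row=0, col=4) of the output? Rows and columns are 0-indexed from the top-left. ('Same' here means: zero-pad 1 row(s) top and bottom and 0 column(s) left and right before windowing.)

The receptive field on the zero-padded input at this output position is [0 / -0.1 / 0.2]. Elementwise product with the kernel and sum: 0·1 + -0.1·0.5 + 0.2·0.5.

0.05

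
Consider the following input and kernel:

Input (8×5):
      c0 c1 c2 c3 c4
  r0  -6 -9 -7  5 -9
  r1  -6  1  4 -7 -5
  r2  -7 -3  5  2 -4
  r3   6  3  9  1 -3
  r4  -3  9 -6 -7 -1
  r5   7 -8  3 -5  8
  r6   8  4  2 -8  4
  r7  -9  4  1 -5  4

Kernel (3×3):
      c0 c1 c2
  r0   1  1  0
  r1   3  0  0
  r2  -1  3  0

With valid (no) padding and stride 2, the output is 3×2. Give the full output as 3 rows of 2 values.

Output[0,0]: The receptive field on the input at this output position is [-6 -9 -7 / -6 1 4 / -7 -3 5]. Elementwise product with the kernel and sum: -6·1 + -9·1 + -6·3 + -7·-1 + -3·3.

-35 11
38 19
31 -30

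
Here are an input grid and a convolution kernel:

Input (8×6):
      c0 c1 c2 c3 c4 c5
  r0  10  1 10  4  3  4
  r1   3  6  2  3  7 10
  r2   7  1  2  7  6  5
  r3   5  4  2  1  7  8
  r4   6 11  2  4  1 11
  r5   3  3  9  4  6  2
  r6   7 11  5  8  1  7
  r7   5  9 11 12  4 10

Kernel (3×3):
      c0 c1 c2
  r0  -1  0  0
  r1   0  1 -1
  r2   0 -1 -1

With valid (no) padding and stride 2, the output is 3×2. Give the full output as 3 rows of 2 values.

-9 -27
-18 -13
-28 -13

Output[0,0]: The receptive field on the input at this output position is [10 1 10 / 3 6 2 / 7 1 2]. Elementwise product with the kernel and sum: 10·-1 + 6·1 + 2·-1 + 1·-1 + 2·-1.
Output[0,1]: The receptive field on the input at this output position is [10 4 3 / 2 3 7 / 2 7 6]. Elementwise product with the kernel and sum: 10·-1 + 3·1 + 7·-1 + 7·-1 + 6·-1.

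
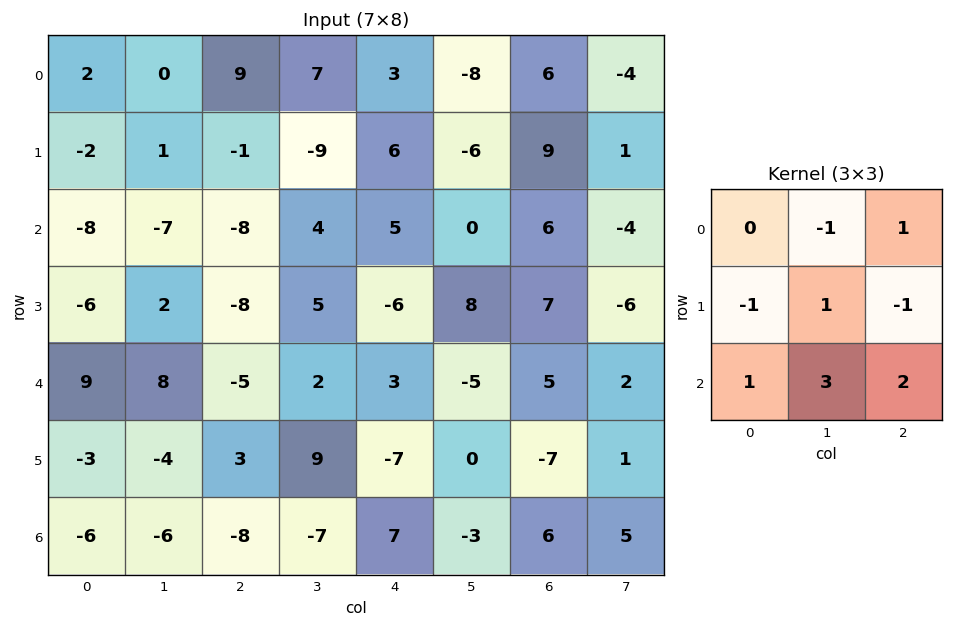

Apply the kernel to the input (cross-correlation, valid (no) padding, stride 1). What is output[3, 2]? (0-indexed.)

9

The receptive field on the input at this output position is [-8 5 -6 / -5 2 3 / 3 9 -7]. Elementwise product with the kernel and sum: 5·-1 + -6·1 + -5·-1 + 2·1 + 3·-1 + 3·1 + 9·3 + -7·2.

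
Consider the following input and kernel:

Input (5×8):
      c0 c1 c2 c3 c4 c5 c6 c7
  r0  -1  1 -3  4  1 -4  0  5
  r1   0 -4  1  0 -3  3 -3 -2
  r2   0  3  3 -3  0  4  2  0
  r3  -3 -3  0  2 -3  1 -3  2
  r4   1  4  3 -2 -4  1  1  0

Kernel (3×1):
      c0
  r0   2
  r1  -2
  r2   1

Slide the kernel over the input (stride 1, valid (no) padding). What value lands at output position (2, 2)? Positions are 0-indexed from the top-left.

The receptive field on the input at this output position is [3 / 0 / 3]. Elementwise product with the kernel and sum: 3·2 + 0·-2 + 3·1.

9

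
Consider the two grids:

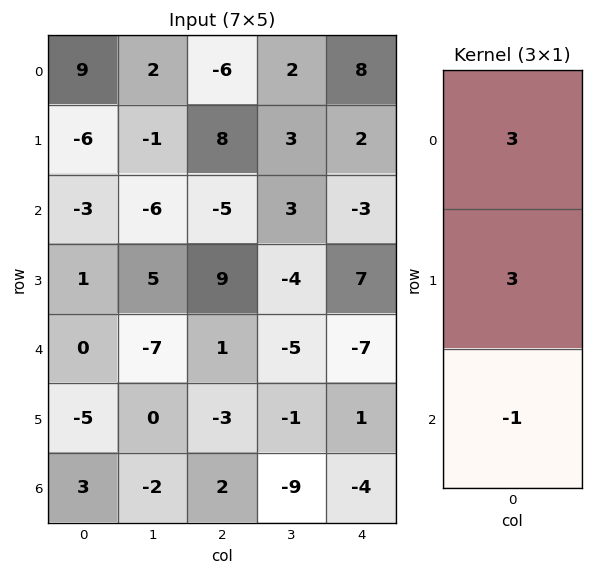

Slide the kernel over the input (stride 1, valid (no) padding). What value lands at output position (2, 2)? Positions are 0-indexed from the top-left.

11

The receptive field on the input at this output position is [-5 / 9 / 1]. Elementwise product with the kernel and sum: -5·3 + 9·3 + 1·-1.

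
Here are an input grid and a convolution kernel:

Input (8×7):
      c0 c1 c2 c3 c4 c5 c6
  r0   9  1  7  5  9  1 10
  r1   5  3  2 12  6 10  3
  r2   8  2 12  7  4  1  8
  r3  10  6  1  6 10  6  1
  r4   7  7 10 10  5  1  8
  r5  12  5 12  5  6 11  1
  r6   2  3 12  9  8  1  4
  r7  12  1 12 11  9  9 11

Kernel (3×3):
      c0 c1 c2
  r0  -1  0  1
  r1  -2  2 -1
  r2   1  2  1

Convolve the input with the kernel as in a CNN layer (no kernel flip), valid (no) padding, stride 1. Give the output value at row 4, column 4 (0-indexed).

The receptive field on the input at this output position is [5 1 8 / 6 11 1 / 8 1 4]. Elementwise product with the kernel and sum: 5·-1 + 8·1 + 6·-2 + 11·2 + 1·-1 + 8·1 + 1·2 + 4·1.

26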